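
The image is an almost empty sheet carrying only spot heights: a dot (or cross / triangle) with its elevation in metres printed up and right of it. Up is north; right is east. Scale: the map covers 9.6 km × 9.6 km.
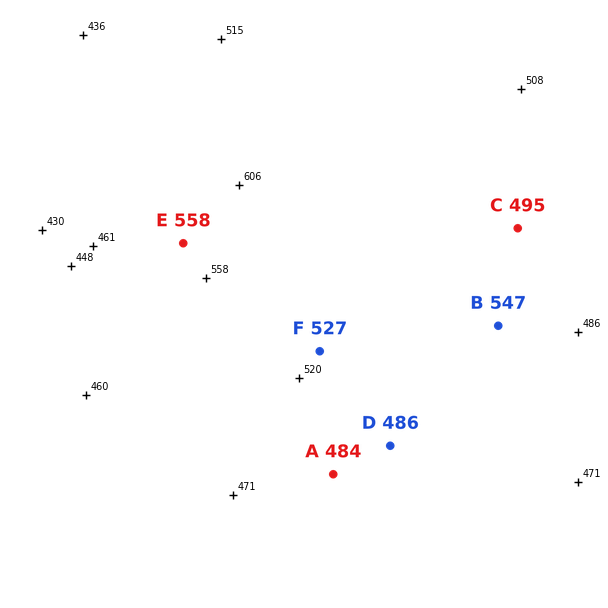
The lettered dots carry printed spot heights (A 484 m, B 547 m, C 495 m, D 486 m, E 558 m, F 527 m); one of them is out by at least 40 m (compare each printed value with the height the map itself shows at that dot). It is B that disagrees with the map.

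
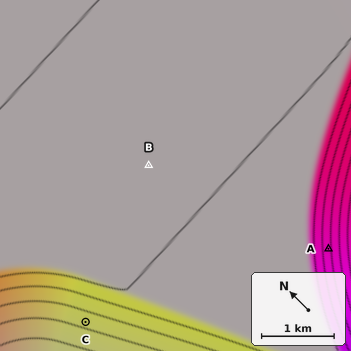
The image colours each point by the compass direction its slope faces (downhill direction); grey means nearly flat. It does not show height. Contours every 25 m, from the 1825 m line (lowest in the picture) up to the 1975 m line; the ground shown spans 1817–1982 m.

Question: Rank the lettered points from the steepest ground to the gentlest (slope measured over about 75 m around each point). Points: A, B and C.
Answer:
A C B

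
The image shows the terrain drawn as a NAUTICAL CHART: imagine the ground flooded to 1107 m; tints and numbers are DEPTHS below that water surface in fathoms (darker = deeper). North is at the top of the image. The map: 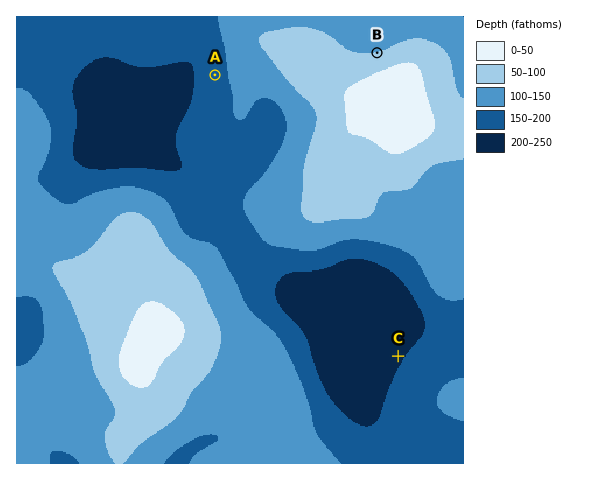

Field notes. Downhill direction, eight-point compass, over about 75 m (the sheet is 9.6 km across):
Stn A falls W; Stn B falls N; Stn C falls NW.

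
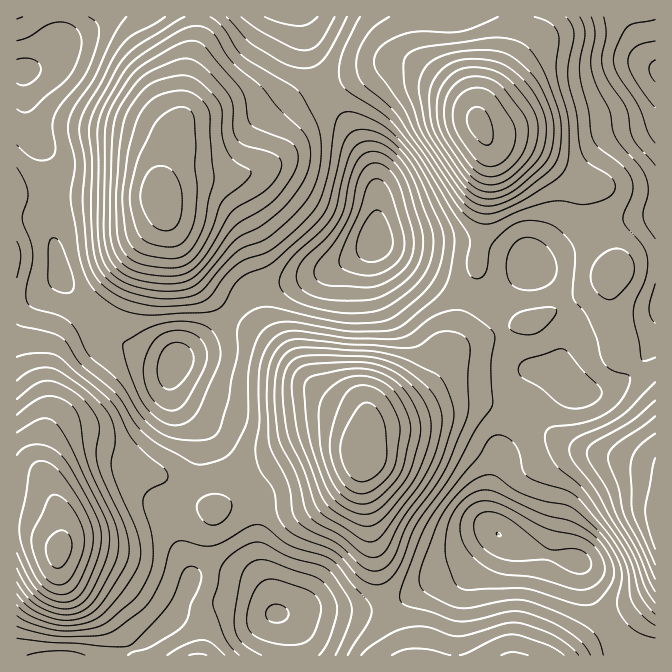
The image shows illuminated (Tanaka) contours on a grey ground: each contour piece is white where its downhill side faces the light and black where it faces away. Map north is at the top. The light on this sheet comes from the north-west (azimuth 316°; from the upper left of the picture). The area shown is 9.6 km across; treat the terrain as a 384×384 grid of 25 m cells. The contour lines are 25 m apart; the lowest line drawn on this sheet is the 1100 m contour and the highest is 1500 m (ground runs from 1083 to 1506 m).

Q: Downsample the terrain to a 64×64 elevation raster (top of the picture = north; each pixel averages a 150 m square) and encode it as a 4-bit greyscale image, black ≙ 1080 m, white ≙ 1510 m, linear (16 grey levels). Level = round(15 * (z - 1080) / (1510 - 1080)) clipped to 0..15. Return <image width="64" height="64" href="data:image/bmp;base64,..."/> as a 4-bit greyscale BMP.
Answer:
<image width="64" height="64" href="data:image/bmp;base64,Qk12CAAAAAAAAHYAAAAoAAAAQAAAAEAAAAABAAQAAAAAAAAIAAATCwAAEwsAABAAAAAAAAAAAAAAABEREQAiIiIAMzMzAERERABVVVUAZmZmAHd3dwCIiIgAmZmZAKqqqgC7u7sAzMzMAN3d3QDu7u4A////AEREREVVVVVWZ3ZlVEREREVWd3iIiIiIiIiIiIdmVVRUVVVVVVVVVVVmZlVEMzMzRFZnd3d3d3d4iIiHdmVVVVVmZ3d3ZmVVVVVlVEMzMzNEVWZnd3d3d3d3d3dmVVVVVXeIiIh3ZlVVVVVUQzIjMzRVZmZndmZmZnd2ZmVVVVVmiJqqmYd2ZVVVVVRDMiIzNEVmZmZmZVVWZmZVVURVVmeJq7u6mHdmVVVVVEMzMzM0VWZmZmVVVVVVVVVEREVWd5q8zLqYh3ZlVVVVQzMzM0RWZmZlVVREREREREM0RFZ4q83dy6mId2VVVVVEMzNERVZ3d2VVREREREQzMzM0Vnm83u3LqZh3ZlVVVURERERVZ3iHZlVEREMzMzMyIzRWibze7ty6mIdmVVVVVERFVVZniIh2VUREMzIiIiIiNFeKzd7u3LqYh2ZmZmVVVVZmZ3iZmHZVREMyIiIiIiNFaJvN3u7cupiHZmZmZlVVZnd4iZmZh2VEMyIiIjMzNEZ4q83e7ty6mHdmZmd2ZmZneIiaqqmHZVQzIiIjMzREV4mrzd3t3LqYd2Znd3dmZneImaq7qph2VDMiIjNERFVnmrvM3d3LqYd3Znd3d3ZneImqu7u6mHZUQzMzREVVVniau8zd3cuph3d3d3d3d3d4iavMzMuph2VEM0RFVVVniZq7zN3cupiHd3d3d3d3d3iZq83dzLqYdlRERVVmZneJqrvM3cy6mHd3d3ZmZ3d3eJq83u7cy5h2ZVVVZmZneImqu8zMy6mId3d3ZmZmZ3eImrze7u3LqYdmVVZmZneImaq7vMy7qYh3d3ZmZmZnd4mrze7+7cuqmHZlVmZneImaqru7y7qpiHd3ZmZWZmd4iavN7v/t3LqYdmZmZnd4iZmqq7u7uqmId2ZlVVVWZ3iaq83u/u3cuph3ZmZmd3iImZqqq7uqmYh3ZVVVVVVmeJq7ze7u7dy6mYdmZmZ3d3iImaqqqqqZiHZVRERVVWZ4mrzN3u7t3LqZh3dmZ3d3d3iJmZqqqpmHdlRDNEVVZniavM3e7u3MupmId3d3ZmZmZ3iJmaqpmHdlRDM0RVVmeJq8zN3u3cuqmYh3d3ZmZmZmd4iJmZmHdlVDMzNEVWZ4mrvM3d3cu6mYiHd2ZmZmZmZ3eIiJiHdlVEMiI0RVZniau8zM3Mu6mZiId2ZmZlZmZnd3eIiHZlVUMyIjNEVWeJq7u7u7uqmZiIh3ZmZmZmZnd3d3d3ZlVURDIiI0RVZ4maqqqqqpmYiIiHdmZmZmZnd3d3d3ZlVUREMyIjRFVneJmZmZmYiIiIiId3ZmZmZnd3d3ZmZmVUREQzMzNEVWZ3iIiHd3d3eIiIh3d3dmZmd3d3ZmZmVUREREQzNEVVZmd3dmZmZmZ3eIh3d3d3dmd3d3dmZlVVREVVVEREVVVWZmZlVVVVVmd3d3d3d3d3d3d3dmVVVVREVVVVVVVVVVVVVVRERERVVmd3d2d3d3d3d3d2ZVVURFVWZmd2ZmVVVVVERDMzNERVZnd2ZmZnd3d4h3ZlVEREVWd3iIh3ZlVVVEMzMzMzNEVWZ3dmZmZmd3iId2ZUREVWeImZmYh2VVVEQzIiIiIzRFZnd3ZmZmZ3iIiHZlRERWeJmqqqmYdlVVRDMiIhESI0VWd3dmVVZneIiId2VURFZ5mru7uph3ZmVUMyIhEREjNFZ3d2ZVVmd3iIh3ZVRFVomrvMzLqYd2ZlVDMiEQARI0Vmd3ZmVmZ3eIh3ZlREVXibvMzMy6mHd2ZVQzIQABEjRWZ3d2ZmZ3d3d3dlVERWeKvM3d3LqZiHd2ZUMiEAESNFZ3d3dmZ3d3d3dmVURFZ4q83d3cy6mYiHdmVDIQASM0VniIh3d3d3d3d2ZVVVVnirzd3dzLqZmIh3ZVQhERI0VniJmYh3d3h3d3ZlVVVWeKvN3d3MuqqZmId2VDIREjRWeJqqmYiIiIiHdmVVVVZ4q83d3cy7qqqZh3ZUMhEiNWeJq7uqmIiIiId2ZVVVVnibzd3dzLu6qqmIdlQyIiNFaJrMzMupmIiIh3ZlVEVWeJvN3d3Mu7qqqZh3ZTMiI0Z5q83d3LqZiIh3dlVERFZ4m8zd3cy7qqqpmIdlQzM0V4m83u7dy6mIh3dmVEREVniavM3dzLuqqZmYh2VENEVoms3u7u3LqYh3dmVURERWeJq8zN3MuqmZmYiHZVREVnmr3u/+7dy5iHdmVURERVZ4mrzMzMy6qZmIiHdmVVVnibze//7t3LmHdmZURERFVniau8zMzLqpiIiHd2ZmZniavO7//u3cuYd2ZlRDNERWeJq7zMzMuqmIiHd2ZmZneJq97v/u3cuph3ZlVEMzRFVniau7zMu6mYiHd3ZmZ3iJmrze7u7cy6mHdmVEMzM0RVZ5mru7u6qZiId3dmd3iJmqvN7u7dy6mIdmVUMyIzNEVniaqru6qZiHd3Zmd3iImaq8zd3dy7qYd2ZUQzIiMzRFZ4maqqqZiHd2ZmZneImZqrvMzMy7qph3ZVQzIiMzNEVniJmamZiHdmZmZmd4iZmqq7u7u7qpmIdlRDMzMzMzRVZ3iJmZiHdmZVVVZ3iJmZqqqqqqqpmYh2VEMzMzMzNEVmd4iJiIdmZVVVVmeIiZmZmZmqqpmZiHZVRDNDMzM0RVZmd4iIdmVVVERVZ3iIiJmImZmZmZmIdlVERERDNERFVVZnd3d2VVREREVmd4iIiIiIiZmZmIh2VURE"/>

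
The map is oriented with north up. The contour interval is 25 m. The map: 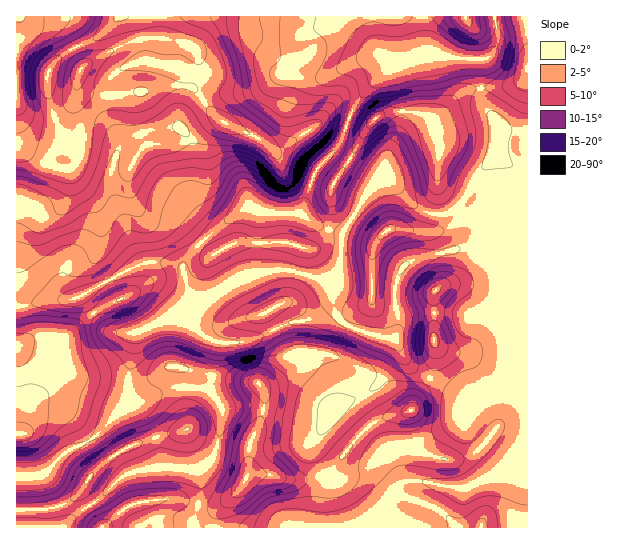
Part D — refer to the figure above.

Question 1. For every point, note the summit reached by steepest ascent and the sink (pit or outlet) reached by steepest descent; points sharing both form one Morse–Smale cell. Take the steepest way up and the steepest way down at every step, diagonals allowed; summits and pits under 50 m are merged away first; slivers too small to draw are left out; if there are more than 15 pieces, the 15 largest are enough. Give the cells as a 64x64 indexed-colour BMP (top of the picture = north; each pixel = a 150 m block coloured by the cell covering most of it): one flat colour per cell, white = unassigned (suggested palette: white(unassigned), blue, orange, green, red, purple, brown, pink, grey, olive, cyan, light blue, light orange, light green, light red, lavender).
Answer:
<image width="64" height="64" href="data:image/bmp;base64,Qk12CAAAAAAAAHYAAAAoAAAAQAAAAEAAAAABAAQAAAAAAAAIAAATCwAAEwsAABAAAAAAAAAA////ALR3HwAOf/8ALKAsACgn1gC9Z5QAS1aMAMJ34wB/f38AIr28AM++FwDox64AeLv/AIrfmACWmP8A1bDFACIiIru7u7u7u7u7IiIiIiIiIiIiIiIgAAAAAA3dAAAAIiIiK7u7u7u7u7siIiIiIiIiIiIiIiIAAAAA3d3d3d0iIiIiK7u7u7u7u7IiIiIiIiIiIiIiIgAAAN3d3d3d3SIiIiIiu7u7u7u7siIiIiIiIiIiIiIiIADd3d3d3d3dIiIiIiIru7u7u7uyIiIiIiIiIiIiIiIg3d3d3d3d3d0iIiIiIiK7u7u7u7IiIiIiIiIiIiIiIjPd3TMzPd3d3SIiIiIiIiK7u7u7siIiIiIiIiIiIiIjMzMzMzMzM93dmZkiIiIiIiIisiIiIiIiIiIiIiIjMzMzMzMzMzMzM92ZmZIiIiIiIiIiIiIiIiIiIiIiIiMzMzMzMzMzMzMzM5mZmSIiIiIiIiIiIiIiIiIiIiIiIzMzMzMzMzMzMzMzmZmZmSIiIiIiIiIiIiIiIiIiIiIiMzMzMzMzMzMzMzOZmZmZmSIiIiIiIiIiIiIiIiIiIiIjMzMzMzMzMzMzM5mZmZmZkiIiIiIiIiIiIiIiIiIiIiIzMzMzMzMzMzMzmZmZmZmZIiIiIiIiIiIiIiIiIiIiIiMzMzMzMzMzMzOZmZmZmZmSIiIiIiIiIiIiIiIiIiIiIzMzMzMzMzMzM5mZmZmZmZkiIiIiIiIiIiIiIiIiIiIzMzMzMzNjMzMzmZmZmZmZmSIiIiIiIiIiIiIiIiIiIzMzMzMzNmZjMzOZnpmZmZmZIiIiIiIiIiIiIiIiIiIjMzMzMzNmZmZjM5memZmZ7u4zIiIiIiIiMzMyIiIiIiMzMzMzZmZmZmZjmZnpnu7u7jMzIiIjMzMzMzMyIiIiMzMzM2ZmZmZmZmOZme7u7u7uMzMzMzMzMzMzMzIiIiIzMzM2ZmZmZmZmZpmZnu7u7u7jMzMzMzMzMzMzMyIiMzMzM2ZmZmZmZmZmmZme7u7u7uMzMzMzMzMzMzMzMzMzMzMzZmZmZmZmZmaZmZnu7u7u4zMzMzMRERMzMzMzMzMzMzZmZmZmZmZmZpmZmZ7u7uETMzMzMREREREzMzMzMzN3d2ZmZmZmZmZmmZmZme7hERERMzMREREREREzMzM3d3d3ZmZmZmZmZmaZmZmZnhERERERERERERERERERM3d3d3dmZmZmZmZmZpmZmZmVURERERERERERERERERETd3d3d2ZmZmZmZmZmVVVVmZVVERERERERERERERERERF3d3d2ZmZmZmZmZmZVVVVVVVUREREREREREREREREREXd3d3ZmZmZmZmZmZlVVVVVVVRERERERERERERERERERd3d3d2ZmZmZmZmZgVVVVVVVRERERERERERERERERERF3d3d3ZmZmZmZmZmBVVVVVVVEREREREREREREREREREXd3d3dmZmZmZmZmYFVVVVVVERERERERERERERERERERd3d3d3dmZmZmZndwVVVVVVUREREREREREREREREREREXd3d3d3d3Zmd3d3BVVVVVVRERERERERERERERERERERd3d3d3d3d3d3d3cFVVVVVVERERERERERERERERERERF3d3d3d3d3d3d3dwVVVVVVURERERERERERERERERERiHd3d3d3d3d3d3d3BVVVVVVREREREREREREREREREYiIh3d3d3d3d3d3d3cFVVVVVVEREREREREREREREREYiIiHd3d3d4iHd3d3dwVVVVVVURERERERERERERERERiIiIh3d3d4iIh3d3d3BVVVVVURERERERERERERERERGIiIiId3d4iIiId3d3cFVVVVURERERERERERERERERERiIiIh3d4iIiIiHd3d3VVVVURERERERERERERERERERGIiIiId4iIiIiId3d3dVVVVREREREREREREREREREREYiIiIiIiIiIiIiHd3cFVVVVERERERERERERERERERERGIiIiIiIiIiIiIh3cAVVVVVRERERERERERERERERERERiIiIiIiIiIiIiIAABVVVVV///xERERERERERERQREREYiIiIiIiIiIiIgAAFVVVar///8RREREERERERREQRERGIiIiIiIiIiIiAAAVVVVqv////9ERERBEREUREREEREYiIiIiIiIiIiIAABVVVqq////+qqqREQRREREREREERiIiIiIiIiIiIgAAFVVWqr////6qqpERERERERERERBFMzIiIiMyIiIiAAAVVWqr/////qqqkREREREREREREREzMzMzMzMiIiAAABVVaqv////+qqqpERERERERERERERMzMzMzMzIiAAAAFVVqq/6qqqqqqqkRERERERERERERETMzMzMzMyIAAAAVVWqqqqqqqqqqqREREREREREREREREzMzMzMzMwAAABVVaqqqqqqqqqqpERERERERERERERERMzMzMzMzAAAAFVVqqqqqqqqqqpERERERERERERERERETMzMzMzMAAAAVVVaqqqqqqpERERERERERERERERERERETMzMzMAAAABVVVWqqqqqqkREREREREREREREREREREREQAAAAAAAAFVVVVWqqqqqRERERERERERERERERERERERAAAAAAAAAVVVVVVWqqqpEREREREREREREREREREREREAAAAAAAABVVVVVVVWqpEREREREREREREREREREREREQAAAAAAAAFVVVVVVVaqkRERERERERERERERERERERERAAAAAAAAA"/>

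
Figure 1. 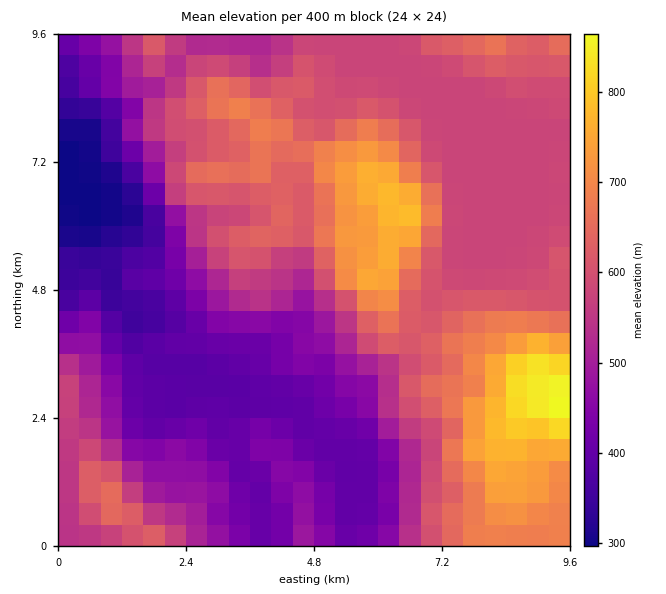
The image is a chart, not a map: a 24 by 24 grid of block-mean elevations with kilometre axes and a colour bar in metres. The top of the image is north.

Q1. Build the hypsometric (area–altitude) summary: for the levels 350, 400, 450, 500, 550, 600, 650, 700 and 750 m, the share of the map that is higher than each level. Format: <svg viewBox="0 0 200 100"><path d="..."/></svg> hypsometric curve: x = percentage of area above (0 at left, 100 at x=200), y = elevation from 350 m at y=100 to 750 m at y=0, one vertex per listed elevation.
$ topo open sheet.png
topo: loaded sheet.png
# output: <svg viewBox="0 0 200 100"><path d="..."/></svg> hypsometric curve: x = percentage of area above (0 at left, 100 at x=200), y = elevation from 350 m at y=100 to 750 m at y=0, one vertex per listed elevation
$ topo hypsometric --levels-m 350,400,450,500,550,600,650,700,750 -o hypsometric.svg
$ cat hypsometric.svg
<svg viewBox="0 0 200 100"><path d="M190 100l-20-12-25-13-15-13-15-12-46-12-29-13-17-13-12-12"/></svg>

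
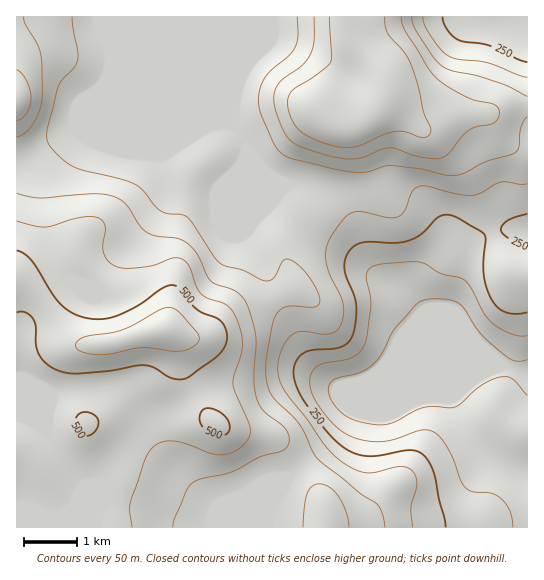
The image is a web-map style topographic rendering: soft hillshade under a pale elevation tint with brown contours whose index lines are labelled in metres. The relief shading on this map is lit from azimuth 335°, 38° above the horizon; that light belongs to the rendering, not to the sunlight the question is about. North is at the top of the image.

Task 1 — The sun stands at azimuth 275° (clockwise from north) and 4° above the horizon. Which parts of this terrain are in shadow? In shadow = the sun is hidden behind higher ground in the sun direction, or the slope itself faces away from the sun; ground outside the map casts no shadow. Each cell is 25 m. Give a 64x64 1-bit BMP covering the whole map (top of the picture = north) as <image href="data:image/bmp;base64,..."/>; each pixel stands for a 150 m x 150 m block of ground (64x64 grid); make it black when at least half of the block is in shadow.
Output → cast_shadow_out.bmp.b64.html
<image width="64" height="64" href="data:image/bmp;base64,Qk0+AgAAAAAAAD4AAAAoAAAAQAAAAEAAAAABAAEAAAAAAAACAAATCwAAEwsAAAIAAAAAAAAA////AAAAAAAAAeAAAP//wAABwAAA///AAAAAAAD//8AAAAAAAf3/4AAAAAAB+P/4AAAAAAH4f/wAAAAAAfB/+AAAAAAD+H/wAAAAHg/8P8AAAAAfv/+fwAAAAB/////AABAAH////4AAAAA/////AAAAAD////4AAAAAP////gAAAAA/////AAAAAB////8AAAAAH////4AAAAAf////4AAAAP/////4AAAB//////gAAAH/////+AAAAf/////wAAAD/////+AAAA//////wAAAD/////+AAAAP/////4AAAA//8f//AAAAD//D//8ADgAP/4P//AAcAA//h//wADwAB/8H/+AAeAAH/g//wABwAAf8D/8AAAAAB/gH/AAAAAAH8APwAAAAAAfgAeAwAAAPh4AAwHgAAA/jgAAAeAAAD+EAAAB4AAAH4AAAAHAAAAPAAAAAQAAAAAAAAAAAAAAAAAAAAAAwAAAAAAAAAAAAAAAAAAwAAAAAAAAAHgfAAAAAAAAfB+B/gAAAAB8H5//wAAAADgfH//wAAAAAAA///wAAAAAAD///AAAAAOAH//4AAAAA/gf//AAAAAD/gH/4AAAAAP/gf/gAAAAA//9/8AAAAAD//3/gAAAAAP//O+AAAAAA//8D4AAAAAH//wfgAAAAAf//B+AAAAAD//8HwAAAAAP/AA=="/>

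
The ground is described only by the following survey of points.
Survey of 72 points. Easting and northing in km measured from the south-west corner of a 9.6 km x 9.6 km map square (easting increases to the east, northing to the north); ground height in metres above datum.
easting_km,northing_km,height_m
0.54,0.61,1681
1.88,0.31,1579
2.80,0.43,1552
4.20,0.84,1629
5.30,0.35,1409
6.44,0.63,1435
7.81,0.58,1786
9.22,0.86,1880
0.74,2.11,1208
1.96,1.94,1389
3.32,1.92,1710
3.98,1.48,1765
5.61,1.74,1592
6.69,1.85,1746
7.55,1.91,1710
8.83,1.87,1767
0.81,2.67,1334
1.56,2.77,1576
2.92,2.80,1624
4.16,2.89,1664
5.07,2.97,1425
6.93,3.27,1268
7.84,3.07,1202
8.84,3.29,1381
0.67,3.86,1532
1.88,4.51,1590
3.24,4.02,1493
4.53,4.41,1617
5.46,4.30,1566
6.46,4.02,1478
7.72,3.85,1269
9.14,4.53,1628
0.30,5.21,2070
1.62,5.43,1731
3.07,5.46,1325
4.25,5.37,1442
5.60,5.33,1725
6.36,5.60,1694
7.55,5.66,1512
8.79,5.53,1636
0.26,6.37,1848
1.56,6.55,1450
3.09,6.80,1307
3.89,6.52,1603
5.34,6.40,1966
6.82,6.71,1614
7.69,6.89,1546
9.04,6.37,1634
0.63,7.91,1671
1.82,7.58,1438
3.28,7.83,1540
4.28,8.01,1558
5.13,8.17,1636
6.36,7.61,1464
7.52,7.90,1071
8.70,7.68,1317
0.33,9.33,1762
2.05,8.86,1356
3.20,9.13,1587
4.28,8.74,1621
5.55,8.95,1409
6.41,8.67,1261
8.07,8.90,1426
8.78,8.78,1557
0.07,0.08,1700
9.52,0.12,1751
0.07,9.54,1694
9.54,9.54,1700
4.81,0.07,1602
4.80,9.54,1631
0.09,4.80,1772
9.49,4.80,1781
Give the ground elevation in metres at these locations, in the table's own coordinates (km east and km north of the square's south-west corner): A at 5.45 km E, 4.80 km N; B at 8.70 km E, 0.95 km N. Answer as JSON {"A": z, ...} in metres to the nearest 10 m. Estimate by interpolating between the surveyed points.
{"A": 1680, "B": 1930}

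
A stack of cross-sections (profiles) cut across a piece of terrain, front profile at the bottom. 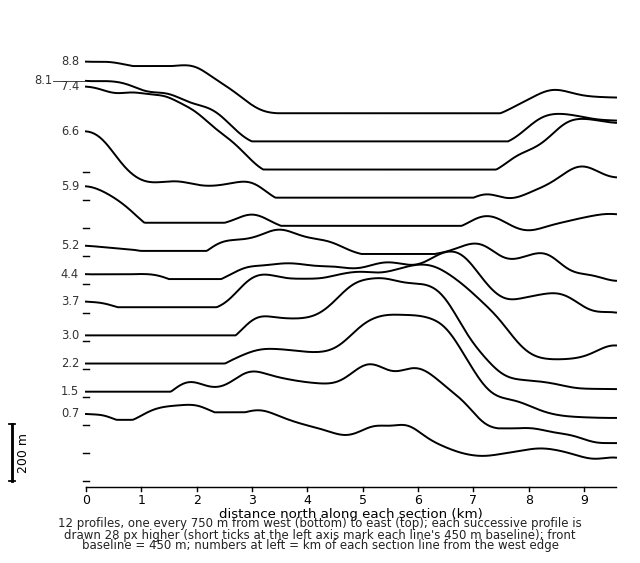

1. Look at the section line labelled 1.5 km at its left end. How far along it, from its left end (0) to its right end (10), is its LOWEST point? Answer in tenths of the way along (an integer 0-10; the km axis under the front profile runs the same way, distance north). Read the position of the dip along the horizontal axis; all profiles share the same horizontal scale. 10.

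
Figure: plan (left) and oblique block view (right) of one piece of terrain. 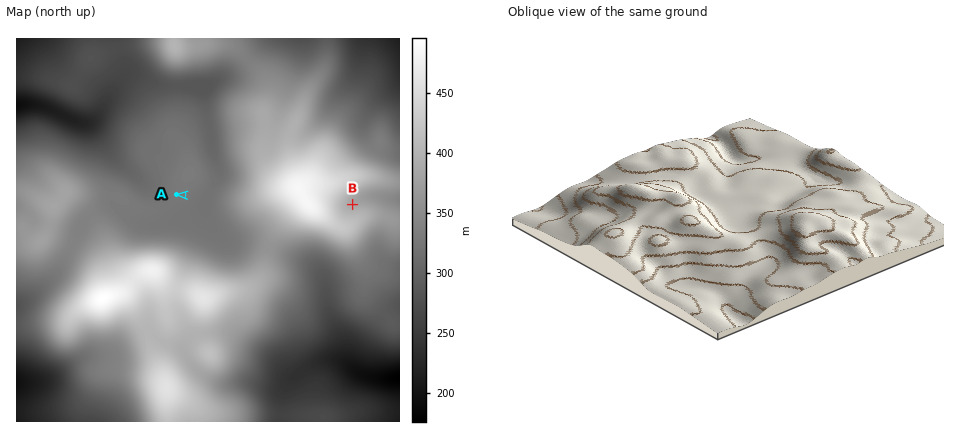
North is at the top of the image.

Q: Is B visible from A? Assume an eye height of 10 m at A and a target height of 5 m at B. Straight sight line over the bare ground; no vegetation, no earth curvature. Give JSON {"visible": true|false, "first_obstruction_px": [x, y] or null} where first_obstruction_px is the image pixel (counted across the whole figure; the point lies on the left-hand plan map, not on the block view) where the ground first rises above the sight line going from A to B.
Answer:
{"visible": false, "first_obstruction_px": [234, 198]}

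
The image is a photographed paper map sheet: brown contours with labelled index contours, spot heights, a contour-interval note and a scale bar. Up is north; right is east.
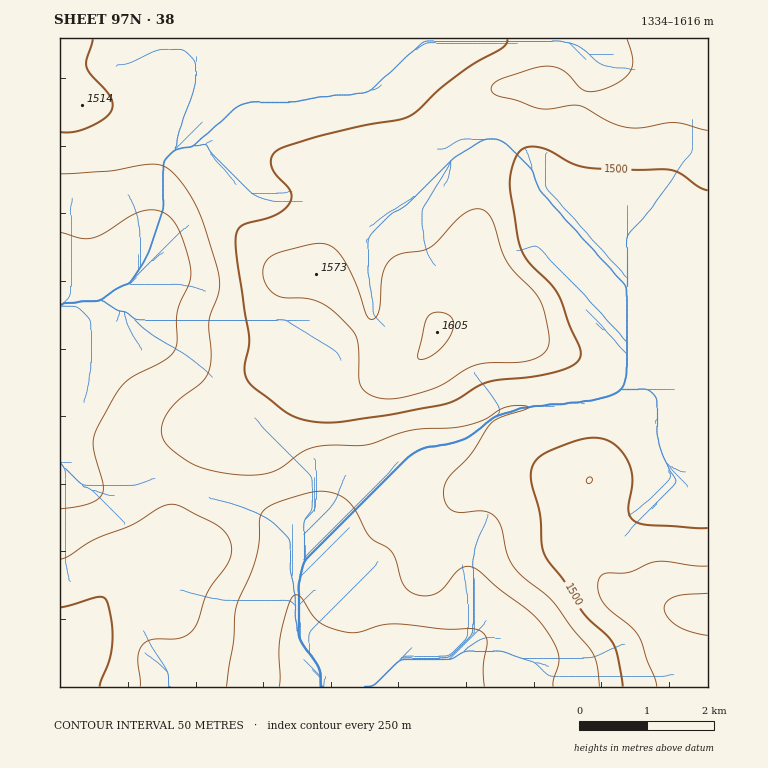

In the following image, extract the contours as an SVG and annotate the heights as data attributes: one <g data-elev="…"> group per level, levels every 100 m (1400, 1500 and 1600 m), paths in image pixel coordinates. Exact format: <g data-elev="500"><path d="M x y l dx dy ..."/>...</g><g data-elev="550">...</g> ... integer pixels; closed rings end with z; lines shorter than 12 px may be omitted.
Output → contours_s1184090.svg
<g data-elev="1400"><path d="M226 687l8-46 2-32 20-51 3-15 0-22 2-7 6-7 11-5 27-8 16-3 17 3 13 10 19 33 5 4 12 6 6 6 10 30 3 5 6 5 12 3 12-2 8-7 15-17 5-3 5-1 9 4 22 19 28 22 17 18 13 22 1 12-6 17 0 7"/><path d="M60 232l21 6 11 0 12-5 34-21 12-2 10 1 10 6 8 12 9 24 4 19-2 12-12 27 0 31-3 10-10 8-30 16-11 8-8 12-19 35-3 16 10 37-1 10-4 5-9 5-29 5"/></g><g data-elev="1500"><path d="M100 687l9-27 3-16 0-22-6-22-3-3-5 0-38 10"/><path d="M708 528l-61-3-9-2-5-3-3-4-2-7 4-27-2-15-10-17-7-7-7-3-15-2-17 3-29 12-7 5-4 5-3 9 0 8 9 34 2 29 2 10 5 8 17 22 17 29 30 31 5 13 5 31"/><path d="M60 132l14 0 15-5 17-10 6-8 0-7-3-7-18-20-5-9 1-6 6-21"/><path d="M507 39l0 4-4 5-41 23-23 19-22 21-8 6-11 3-34 5-47 12-34 10-10 7-2 7 1 7 5 8 13 14 2 5-2 6-4 7-10 7-35 11-4 6-1 12 13 93 0 10-4 18 0 11 8 11 29 22 17 9 23 4 19 0 47-7 61-12 10-5 19-12 10-4 60-8 18-5 11-7 4-7-1-6-11-24-9-27-9-14-23-23-6-9-3-10-9-49 0-12 5-22 4-7 4-4 9-1 12 1 28 16 16 4 84 2 10 4 17 13 9 3"/></g><g data-elev="1600"><path d="M708 593l-24 2-10 2-8 5-2 7 4 8 9 9 14 6 17 3"/><path d="M418 359l6 0 8-4 15-13 6-15 0-7-4-5-12-3-5 1-4 3-4 9-6 29z"/></g>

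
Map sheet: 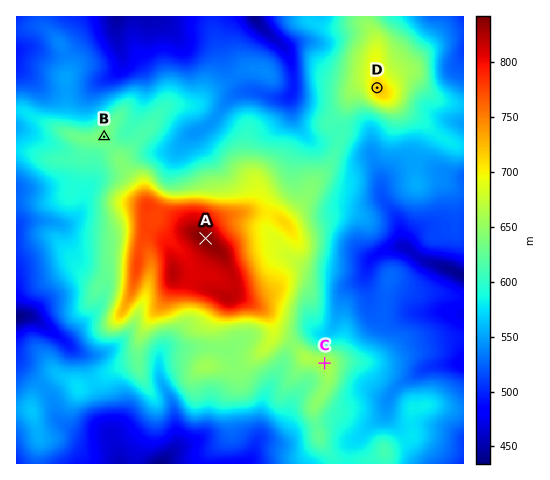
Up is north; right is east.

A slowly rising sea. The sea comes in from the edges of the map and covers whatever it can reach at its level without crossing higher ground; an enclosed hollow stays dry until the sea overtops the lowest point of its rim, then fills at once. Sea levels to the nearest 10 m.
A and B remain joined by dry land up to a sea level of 630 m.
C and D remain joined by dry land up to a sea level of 610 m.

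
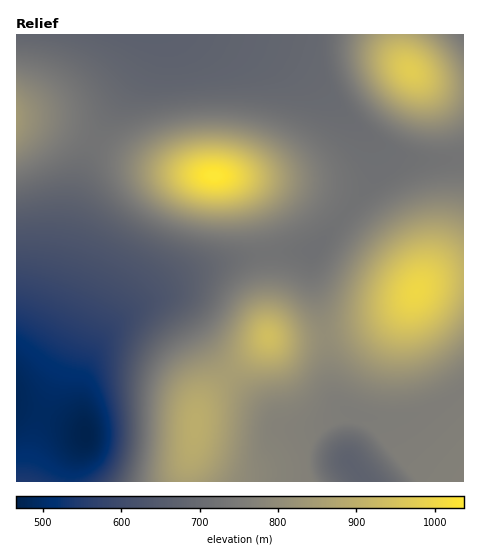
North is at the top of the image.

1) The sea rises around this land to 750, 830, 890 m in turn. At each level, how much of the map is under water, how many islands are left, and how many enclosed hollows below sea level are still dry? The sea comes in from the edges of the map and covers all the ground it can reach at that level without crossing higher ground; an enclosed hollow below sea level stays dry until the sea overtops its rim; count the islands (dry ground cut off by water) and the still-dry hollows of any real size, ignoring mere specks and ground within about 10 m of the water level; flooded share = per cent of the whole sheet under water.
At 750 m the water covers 51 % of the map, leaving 1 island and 0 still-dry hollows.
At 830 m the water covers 77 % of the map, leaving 1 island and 0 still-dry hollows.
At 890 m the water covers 89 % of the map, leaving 3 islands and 0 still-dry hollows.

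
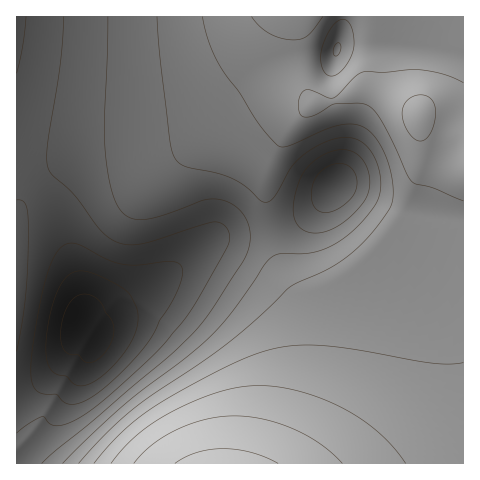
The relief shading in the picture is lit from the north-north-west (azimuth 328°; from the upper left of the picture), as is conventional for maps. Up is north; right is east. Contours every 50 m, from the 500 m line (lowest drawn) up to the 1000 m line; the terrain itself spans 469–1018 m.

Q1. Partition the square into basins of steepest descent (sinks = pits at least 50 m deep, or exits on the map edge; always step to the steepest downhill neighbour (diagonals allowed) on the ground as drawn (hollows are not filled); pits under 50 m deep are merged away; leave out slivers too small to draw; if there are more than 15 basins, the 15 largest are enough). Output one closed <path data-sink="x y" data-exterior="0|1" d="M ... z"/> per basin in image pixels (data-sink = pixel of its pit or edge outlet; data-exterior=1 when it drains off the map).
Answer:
<path data-sink="81 325" data-exterior="0" d="M288 96l-15 2-17 6-42 28-39 18-16 4-61 1-28 7-27 15-20 23-7 13 1 251 256 0 3-3 21-47 11-33 4-27 0-24-2-12-7-17-15-20-8-18-8-31-6-33 0-20 6-21 16-27 23-26-10-6z"/><path data-sink="335 186" data-exterior="0" d="M367 88l-7 0-25 13-22 3-25 27-13 20-8 21 0 36 11 51 10 22 20 30 4 19 0 24-7 36-15 42-16 31 189 1 1-319-38-17-6-8-2-7-12-8-18-10z"/><path data-sink="17 17" data-exterior="1" d="M294 16l-277 0-1 195 14-21 13-13 27-15 28-7 61-1 16-4 39-18 37-26 22-8 24 0 14 6-11-35z"/><path data-sink="337 49" data-exterior="0" d="M463 16l-168 0 1 30 4 23 5 22 6 12 24-2 25-13 11 2 41 18 6 5 2 7 6 8 37 16z"/>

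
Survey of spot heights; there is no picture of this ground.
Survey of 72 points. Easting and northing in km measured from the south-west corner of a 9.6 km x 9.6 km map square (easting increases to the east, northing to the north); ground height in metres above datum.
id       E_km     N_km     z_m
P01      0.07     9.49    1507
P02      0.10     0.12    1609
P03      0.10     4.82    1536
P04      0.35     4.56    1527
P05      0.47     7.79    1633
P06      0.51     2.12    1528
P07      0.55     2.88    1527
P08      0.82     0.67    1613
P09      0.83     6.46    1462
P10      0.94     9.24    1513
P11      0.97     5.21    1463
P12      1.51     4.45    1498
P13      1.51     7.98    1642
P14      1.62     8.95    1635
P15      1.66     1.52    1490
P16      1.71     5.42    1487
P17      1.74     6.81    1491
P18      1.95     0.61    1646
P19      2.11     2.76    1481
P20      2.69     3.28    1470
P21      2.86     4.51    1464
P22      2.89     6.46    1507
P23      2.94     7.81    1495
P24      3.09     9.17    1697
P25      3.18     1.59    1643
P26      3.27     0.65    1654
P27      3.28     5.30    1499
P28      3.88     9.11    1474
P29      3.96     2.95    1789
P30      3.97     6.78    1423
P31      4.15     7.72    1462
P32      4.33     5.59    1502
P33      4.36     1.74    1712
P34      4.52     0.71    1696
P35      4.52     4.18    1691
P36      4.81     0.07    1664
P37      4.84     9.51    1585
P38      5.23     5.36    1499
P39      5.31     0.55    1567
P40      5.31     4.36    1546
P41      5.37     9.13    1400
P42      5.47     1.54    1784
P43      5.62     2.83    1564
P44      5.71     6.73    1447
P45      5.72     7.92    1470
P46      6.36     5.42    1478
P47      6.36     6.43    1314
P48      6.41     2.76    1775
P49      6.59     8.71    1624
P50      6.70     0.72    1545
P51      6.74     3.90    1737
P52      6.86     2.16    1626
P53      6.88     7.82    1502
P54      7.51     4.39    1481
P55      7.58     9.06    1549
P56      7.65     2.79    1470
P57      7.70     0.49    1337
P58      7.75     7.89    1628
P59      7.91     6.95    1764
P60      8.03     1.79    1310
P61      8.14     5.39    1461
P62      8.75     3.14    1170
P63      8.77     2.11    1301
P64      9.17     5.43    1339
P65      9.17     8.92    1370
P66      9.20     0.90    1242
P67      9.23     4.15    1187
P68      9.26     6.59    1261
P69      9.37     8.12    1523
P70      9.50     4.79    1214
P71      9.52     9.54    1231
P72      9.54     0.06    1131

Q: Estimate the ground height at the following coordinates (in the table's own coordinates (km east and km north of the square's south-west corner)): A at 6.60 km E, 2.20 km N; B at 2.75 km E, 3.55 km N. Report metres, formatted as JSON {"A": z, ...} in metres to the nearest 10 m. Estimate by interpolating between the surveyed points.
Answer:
{"A": 1590, "B": 1470}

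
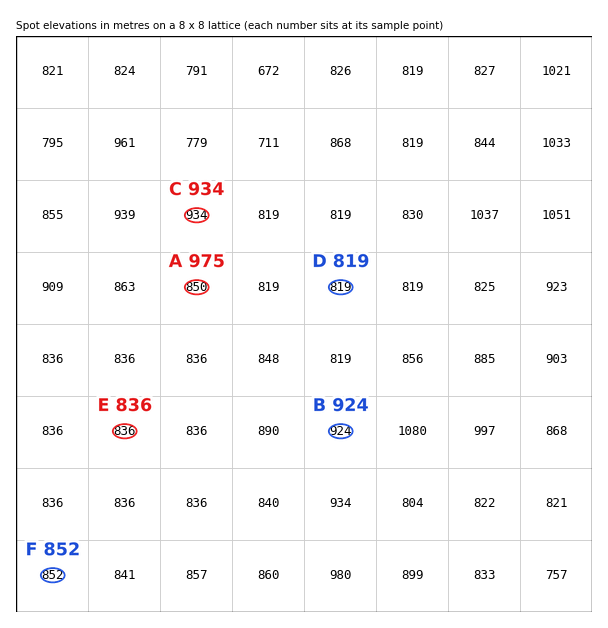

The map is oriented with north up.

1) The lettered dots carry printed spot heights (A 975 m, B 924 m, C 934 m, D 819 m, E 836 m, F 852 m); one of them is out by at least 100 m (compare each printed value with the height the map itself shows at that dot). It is A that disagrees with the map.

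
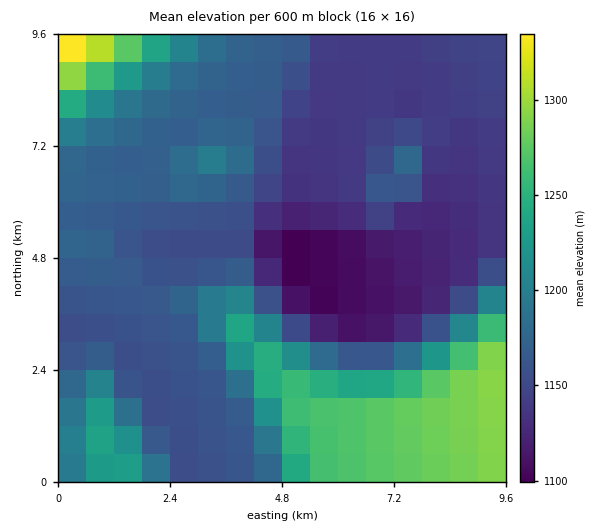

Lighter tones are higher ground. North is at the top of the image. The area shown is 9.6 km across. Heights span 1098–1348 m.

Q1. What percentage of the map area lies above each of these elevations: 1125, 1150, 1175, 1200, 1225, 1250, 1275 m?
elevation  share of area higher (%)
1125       90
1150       68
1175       36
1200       25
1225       20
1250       15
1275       8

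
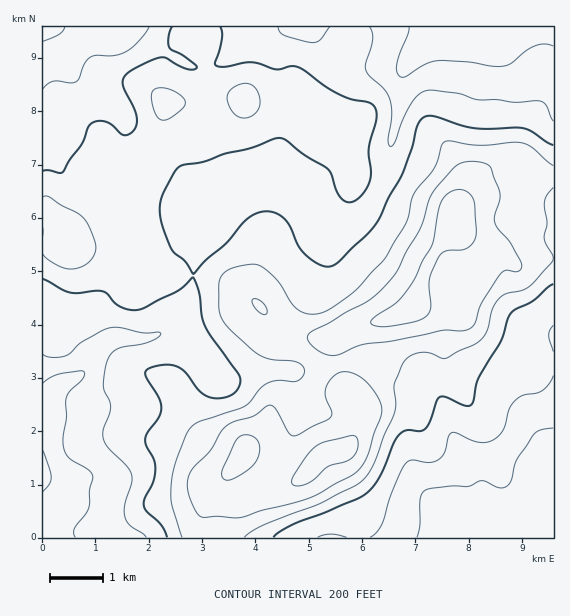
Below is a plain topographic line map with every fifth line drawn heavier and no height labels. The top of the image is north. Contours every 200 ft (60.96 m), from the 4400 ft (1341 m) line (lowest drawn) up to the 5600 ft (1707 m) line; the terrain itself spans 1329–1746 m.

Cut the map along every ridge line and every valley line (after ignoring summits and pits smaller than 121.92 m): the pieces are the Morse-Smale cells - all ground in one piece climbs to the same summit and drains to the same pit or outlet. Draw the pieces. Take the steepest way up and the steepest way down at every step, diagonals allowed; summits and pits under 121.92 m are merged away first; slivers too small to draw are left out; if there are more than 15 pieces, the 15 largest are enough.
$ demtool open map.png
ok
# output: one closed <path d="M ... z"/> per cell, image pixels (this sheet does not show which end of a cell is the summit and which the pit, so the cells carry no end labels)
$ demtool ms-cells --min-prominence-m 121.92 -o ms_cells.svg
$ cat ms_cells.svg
<path d="M553 26l-354 0-1 6 7 16 2 20 7 20 6 6 17 3-22 1-26 5-22 0-9 26-9 16-23 32-9 8-4 0 8 7 4 9 1 23-3 16 18 36 8 11 12-2 22-10 20 2 26 6 26 18 25 29 32 8 19 0 24-12 32-7 24-9 3-3 13-44 27-38 1-14 4-8 21-28 15-9 13-4 12 1 21 12 13 0z"/><path d="M516 162l-13 1-18 8-7 6-19 26-4 8 0 12-28 40-13 44-3 3-24 9-32 7-20 11 0 12 10 36 14 16 4 11-4 15-8 16-7 7-21 4-22 24-9 4-15-5-33-23-22 27-17 28-3 10 1 19 351-1 0-361-17-2z"/><path d="M48 209l-6 0 1 329 158 0 1-19 8-20 34-45 33 23 15 5 9-4 22-24 21-4 7-7 8-16 4-15-4-11-14-16-10-36 0-12-23 1-29-7-36-37-18-11-9-2-25-6-12 0-22 10-12 2-8-11-18-38-6 4-10 3-26 1-6-3-5-15z"/><path d="M197 26l-155 1 0 181 9 2 19 18 6 15 5 3 18 0 18-4 8-6 0-35-4-9-8-7 4 0 9-8 23-32 9-16 9-26 22 0 26-5 22-1-17-3-6-6z"/>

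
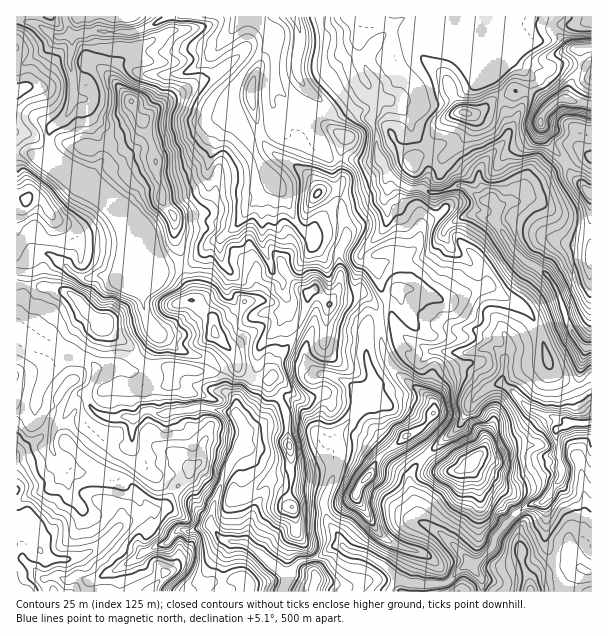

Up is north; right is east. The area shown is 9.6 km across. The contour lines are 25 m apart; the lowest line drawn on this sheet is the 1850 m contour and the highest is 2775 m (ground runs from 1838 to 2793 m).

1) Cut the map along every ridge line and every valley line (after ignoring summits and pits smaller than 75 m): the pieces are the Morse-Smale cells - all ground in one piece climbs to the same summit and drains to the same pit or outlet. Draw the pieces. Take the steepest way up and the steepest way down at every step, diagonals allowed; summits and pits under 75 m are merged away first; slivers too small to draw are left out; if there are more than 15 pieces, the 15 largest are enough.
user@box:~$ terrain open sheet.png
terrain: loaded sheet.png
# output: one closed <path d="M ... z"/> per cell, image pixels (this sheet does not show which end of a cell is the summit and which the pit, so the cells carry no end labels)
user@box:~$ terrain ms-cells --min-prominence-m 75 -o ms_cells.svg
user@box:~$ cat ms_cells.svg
<path d="M20 334l-4 1 1 257 265 0 7-19 10-11 19-4 12-10 12-3-5-12-9-11-4-16 2-14 11-25 1-20-3-5-8 0-8-7-17-25-8-8-13 0-10 8-8 12-15 10-12-18-29-6-12 0-27 6-12 0-4-4-6 0-12 10-6-4-18 2-12-4-10-12-2-10 10-17 0-9-4-4-9-4-24-4-15-8-14-3z"/><path d="M254 16l-87 0-14 9-21 7-40-1 2 22-8 21-3 6-10 1 1 17-2 9-5 9-11 8-7 8 0 15 3 12 20 13 18 16 11 6 14 15 11 16 18 18 12 27 8 0 28-8 20-20 19-12 13-14 4-9 23-21 0-7-11-15-16-32-10-25 0-18 7-14 31-33 0-9z"/><path d="M389 175l-6 9-21 9-24 6-22 25-5 10-3 0-10-9-12-27-14-20 0 7-10 13 0 45 10 29 11 10 0 11 3 4 0 8-3 4 1 3 12 16 12 7-2 10 0 15 2 5 12 9 9 0 21 10 8 6 4 6 1 6 10-21-6-19 0-35 4-3 8-3-1-10-7-11 4 4 3 0 11-4 9-11 15 0 25 11 11 1 40-15 14 10 16 8 10 8 9 15 10 36 10 13 15 9 8 0 9-6 2-2 0-29-10-2-10-13-7-16-6-23-11-18-9-8-11-4-14-13-20-30 4-9-2-6-5-6-8 0-21-14-30 7-9-5-15 0z"/><path d="M591 16l-258 0-1 5 8 11 2 22 6 8 8 24 9 10 7 2 4 6-2 9-4 6 6 15 2 19 10 21 20 14 14 0 2-2 4-10 2-29-16-13-6-18-18-15 11-1 18 6 19-3 32-15 12-13 1-7 7 4 9 20 11 34-4 12-24 26-2 6 0 13 17 25 10-6 12-2 11-14 35-22-1-5-18-19-4-6-1-17 13-14 9-5 24 6 5 0z"/><path d="M47 253l-6 0-25 13 0 67 14 10 14 3 15 8 24 4 9 4 4 4 0 9-10 17 0 4 4 9 8 9 12 4 18-2 6 4 12-10 6 0 4 4 12 0 27-6 12 0 29 5 0-11-12-12-4-19-8-10-35-12-23-17-8-15-4-17 0-10-14-36-6 23-26-1-10 2-11-4-9-9z"/><path d="M128 228l-1 26 13 31 4 23 10 24 23 17 30 9 10 8 5 9 2 15 12 12 0 12 10 17 2 1 15-10 8-12 10-8 10-2 11 10 11 18 11 12 11 2 2-10 21-22 4-8 0-6-12-12-21-10-9 0-12-9-2-5 0-15 2-10-12-7-12-18-5 3-12-1-16 4-16-11-7-12 0-12 2-8-10-18 0-15-8 2-11 12-12 10-33 6-12-27z"/><path d="M501 384l-16 6-10 8-13 25-42 38-6 7-5 12 9 39 23 15 25 23 5 8 5-1 14-13 6-15 20-24 12-7 15-3 19-28-4-19-2-24 14-8-40-14-21-21z"/><path d="M390 320l-11 3 6 33 13 18 25 18 10 10 1 8-11 17-18 9-29 25-6 13-9 9-5 9 0 6 20 32 10 10 15 7 25 7 24 26 9-10 9-5 1-4-28-27-23-15-9-39 5-12 6-7 42-38 13-25 10-8 17-7 3-23-3-6-8-6-8 0-21 6-37-4-21-12z"/><path d="M332 16l-77 0 17 17 0 9-31 33-7 14 0 18 4 13 10 16 24-8 2-2-2-31 4-10 18 19 13 7-1 8 18 33 5 5 36 5 15-2-4-14 0-12-6-15 4-6 2-9-4-6-7-2-9-10-8-24-6-8-2-22-6-8z"/><path d="M489 286l-40 15-6 0-30-12-15 0-9 11-14 4-1 2 6 16 13 0 14 16 21 12 37 4 21-6 11 1 8 11-3 24 7 4 21 21 36 13 25 0 1-44-11 7-8 0-15-9-10-13-10-36-9-15-10-8-16-8z"/><path d="M378 322l-7 2-4 3 0 35 6 19-7 18-12 17-17 16-1 11 2 4 0 14-14 45 4 16 9 11 5 12 3 3 17 5 15 7 9 6 12 14 22 4 20 0 10-3-14-18-13-10-22-6-15-7-10-10-20-32 0-6 5-9 9-9 6-13 29-25 18-9 11-17-1-8-10-10-25-18-10-12-6-15-2-21z"/><path d="M29 152l-13 1 0 111 7 0 18-11 6 0 19 12 9 9 11 4 10-2 26 1 6-25 0-18-8-19-19-21-11-6-10-10-21-14-8-7-7 3z"/><path d="M591 422l-21 0-14 9 2 24 4 15-2 9-17 23-15 3-12 7-20 24-6 15-18 15 9 12 1 14 48 0 0-10 6-6 30-10 12 0-2-11 8-7 8-2z"/><path d="M566 163l-36 23-11 14-12 2-9 4-4 15 20 30 14 13 11 4 9 8 11 18 6 23 7 16 10 13 9 2 1-154-21-20z"/><path d="M276 85l-4 10 2 31-8 6-19 5 13 27 26 34 9 23 8 9 8 4 5-10 22-25 15-3 30-12 5-7 0-4-7-13-16 2-36-5-5-5-18-33 1-8-13-7z"/>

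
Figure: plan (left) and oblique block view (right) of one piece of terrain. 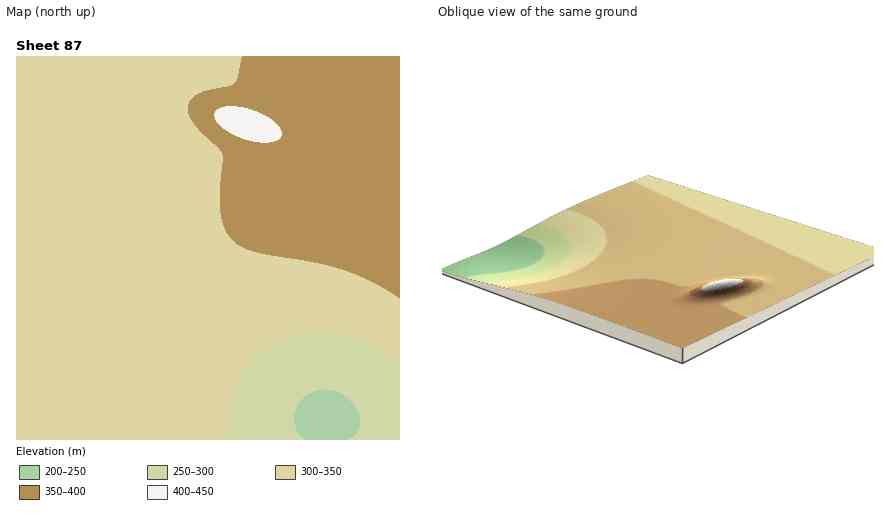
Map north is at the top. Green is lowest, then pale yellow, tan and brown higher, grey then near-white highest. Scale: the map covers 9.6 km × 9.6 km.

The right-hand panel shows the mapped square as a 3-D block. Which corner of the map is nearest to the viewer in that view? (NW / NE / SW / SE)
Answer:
NE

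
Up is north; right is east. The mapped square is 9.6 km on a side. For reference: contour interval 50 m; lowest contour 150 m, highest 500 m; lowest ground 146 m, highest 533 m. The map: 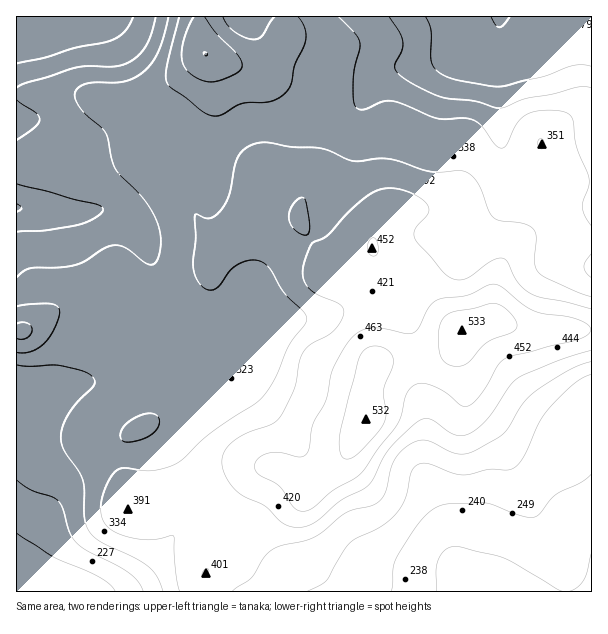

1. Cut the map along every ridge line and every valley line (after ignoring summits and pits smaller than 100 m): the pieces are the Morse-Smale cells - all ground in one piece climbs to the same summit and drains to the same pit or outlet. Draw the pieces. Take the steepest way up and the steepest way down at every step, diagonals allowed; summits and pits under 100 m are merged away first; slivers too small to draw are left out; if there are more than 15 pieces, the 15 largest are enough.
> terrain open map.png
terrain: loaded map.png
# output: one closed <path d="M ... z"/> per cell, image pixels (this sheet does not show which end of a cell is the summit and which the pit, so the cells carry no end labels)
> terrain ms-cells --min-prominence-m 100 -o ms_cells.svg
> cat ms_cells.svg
<path d="M44 120l-28 0 0 210 7 1 9-5 33-20 16-4 47 0 13 6 21 16-27 25-11 5 18 15 9 23 0 25-3 6-14 7-8 8-5 11 0 13 7 46 7-2 29-14 30-8 45-16 40 0 26 19 7 0 30-26 18-29 7-16-1-20 7-30 4-4 6-1 54-5 10-4 10-11 5-11-20-16-26-31-33-21-9-10-18 18-15 6-8-4-35-53 2-19-4-5-45-35-23-24-22 9-32-5-37 20-23 9-5 5-3 8-3 22-5 6-8 1 6-8 0-32-6-21-13-16-23-12z"/><path d="M498 320l-9 0-27 10-8 15-13 10-12 3-36 2-16 2-4 4-6 20-1 34-24 41-33 27-30-20-7-2-11 4-11 15-16 30-10 28-7 15-13 18-2 15 389 1 1-262-67 0z"/><path d="M591 16l-90 0-2 4 0 13-3 12-11 9-30 1-33 11-27 1-11 3-11 10-12 22-7 7-9 5-31 2-20 6-43 0-23 13 23 25 45 35 4 5-2 19 35 53 8 4 15-6 18-18 9 10 33 21 26 31 17 16 30-10 9 0 27 10 66 0z"/><path d="M128 302l-47 0-16 4-33 20-16 6 1 260 184 0 3-16 13-18 7-15 6-21 10-19 16-27 5-6 10-3-16-1-28 4-20 10-43 12-29 14-8 1-6-58 5-11 8-8 14-7 3-6 0-25-9-23-18-15 11-5 27-25-21-16z"/><path d="M198 16l-182 1 0 102 28 1 10 2 18 10 13 11 7 15 4 13 0 32-6 8 8-1 5-6 3-22 3-8 5-5 23-9 37-20 32 5 10-3 12-7-11-28-5-41-12-22z"/><path d="M500 16l-300 0-1 19 3 13 10 18 8 53 6 13 4 2 21-12 43 0 20-6 31-2 9-5 7-7 12-22 11-10 11-3 27-1 33-11 30-1 11-9z"/>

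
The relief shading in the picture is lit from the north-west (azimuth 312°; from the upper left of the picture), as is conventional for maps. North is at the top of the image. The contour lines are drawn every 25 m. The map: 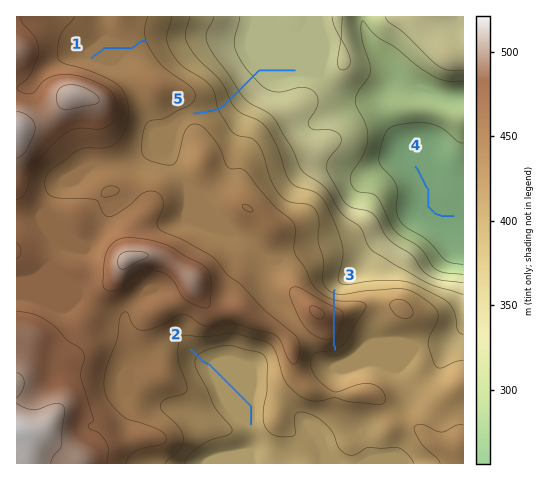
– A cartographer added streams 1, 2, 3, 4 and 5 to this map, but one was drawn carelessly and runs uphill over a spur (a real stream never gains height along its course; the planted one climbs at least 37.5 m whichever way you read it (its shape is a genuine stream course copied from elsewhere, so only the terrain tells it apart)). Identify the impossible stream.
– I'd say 3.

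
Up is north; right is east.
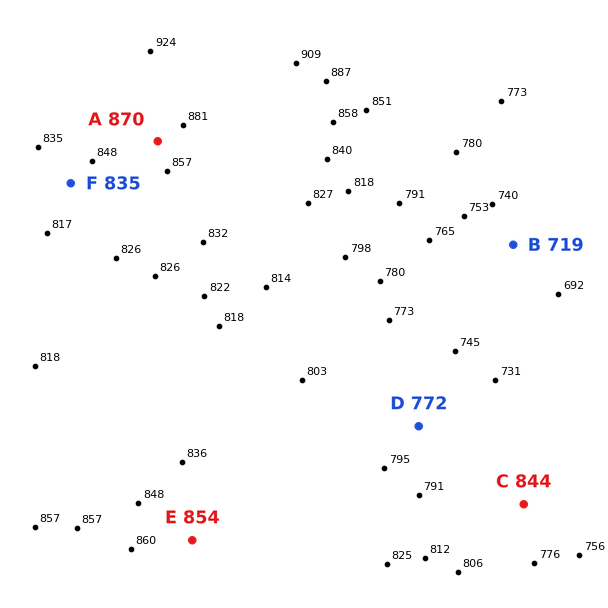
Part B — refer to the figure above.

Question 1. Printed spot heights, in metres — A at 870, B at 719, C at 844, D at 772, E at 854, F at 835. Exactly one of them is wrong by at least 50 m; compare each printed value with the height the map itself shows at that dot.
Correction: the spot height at C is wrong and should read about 756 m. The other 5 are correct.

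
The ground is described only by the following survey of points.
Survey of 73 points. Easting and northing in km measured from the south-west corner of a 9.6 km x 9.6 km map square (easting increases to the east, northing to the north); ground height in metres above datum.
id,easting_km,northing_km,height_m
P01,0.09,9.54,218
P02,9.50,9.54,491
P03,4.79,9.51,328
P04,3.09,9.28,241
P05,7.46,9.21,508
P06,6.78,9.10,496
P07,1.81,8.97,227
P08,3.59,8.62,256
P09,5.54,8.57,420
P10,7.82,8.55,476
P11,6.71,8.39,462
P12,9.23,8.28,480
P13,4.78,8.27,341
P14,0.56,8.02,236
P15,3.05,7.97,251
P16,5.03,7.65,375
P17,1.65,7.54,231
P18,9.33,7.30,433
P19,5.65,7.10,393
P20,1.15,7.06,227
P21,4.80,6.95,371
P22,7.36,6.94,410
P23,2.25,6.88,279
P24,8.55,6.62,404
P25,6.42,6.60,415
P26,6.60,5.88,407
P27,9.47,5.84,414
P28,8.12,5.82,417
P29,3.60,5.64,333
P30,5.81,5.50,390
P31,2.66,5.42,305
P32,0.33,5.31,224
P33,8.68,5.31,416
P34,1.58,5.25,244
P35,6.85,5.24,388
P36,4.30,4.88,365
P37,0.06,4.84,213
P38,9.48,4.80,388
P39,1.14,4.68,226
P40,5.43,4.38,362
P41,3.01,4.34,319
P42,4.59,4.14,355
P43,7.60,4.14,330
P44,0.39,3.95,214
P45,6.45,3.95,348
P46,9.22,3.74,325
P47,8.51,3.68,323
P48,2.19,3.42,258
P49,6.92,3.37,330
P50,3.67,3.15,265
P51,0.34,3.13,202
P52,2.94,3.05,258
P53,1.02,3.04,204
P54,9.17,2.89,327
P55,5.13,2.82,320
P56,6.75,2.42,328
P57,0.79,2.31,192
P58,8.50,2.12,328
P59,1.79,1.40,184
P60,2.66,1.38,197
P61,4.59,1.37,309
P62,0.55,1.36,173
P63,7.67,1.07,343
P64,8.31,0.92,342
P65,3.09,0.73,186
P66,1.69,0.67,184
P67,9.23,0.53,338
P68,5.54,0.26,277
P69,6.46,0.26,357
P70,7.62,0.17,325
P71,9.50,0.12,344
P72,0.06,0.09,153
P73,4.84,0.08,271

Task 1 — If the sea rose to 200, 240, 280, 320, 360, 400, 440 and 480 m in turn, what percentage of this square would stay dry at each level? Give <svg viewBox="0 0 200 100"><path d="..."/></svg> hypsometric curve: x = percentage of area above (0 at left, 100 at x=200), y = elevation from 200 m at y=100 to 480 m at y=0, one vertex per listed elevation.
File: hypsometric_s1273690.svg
<svg viewBox="0 0 200 100"><path d="M183 100l-36-14-21-15-22-14-47-14-21-14-22-15-7-14"/></svg>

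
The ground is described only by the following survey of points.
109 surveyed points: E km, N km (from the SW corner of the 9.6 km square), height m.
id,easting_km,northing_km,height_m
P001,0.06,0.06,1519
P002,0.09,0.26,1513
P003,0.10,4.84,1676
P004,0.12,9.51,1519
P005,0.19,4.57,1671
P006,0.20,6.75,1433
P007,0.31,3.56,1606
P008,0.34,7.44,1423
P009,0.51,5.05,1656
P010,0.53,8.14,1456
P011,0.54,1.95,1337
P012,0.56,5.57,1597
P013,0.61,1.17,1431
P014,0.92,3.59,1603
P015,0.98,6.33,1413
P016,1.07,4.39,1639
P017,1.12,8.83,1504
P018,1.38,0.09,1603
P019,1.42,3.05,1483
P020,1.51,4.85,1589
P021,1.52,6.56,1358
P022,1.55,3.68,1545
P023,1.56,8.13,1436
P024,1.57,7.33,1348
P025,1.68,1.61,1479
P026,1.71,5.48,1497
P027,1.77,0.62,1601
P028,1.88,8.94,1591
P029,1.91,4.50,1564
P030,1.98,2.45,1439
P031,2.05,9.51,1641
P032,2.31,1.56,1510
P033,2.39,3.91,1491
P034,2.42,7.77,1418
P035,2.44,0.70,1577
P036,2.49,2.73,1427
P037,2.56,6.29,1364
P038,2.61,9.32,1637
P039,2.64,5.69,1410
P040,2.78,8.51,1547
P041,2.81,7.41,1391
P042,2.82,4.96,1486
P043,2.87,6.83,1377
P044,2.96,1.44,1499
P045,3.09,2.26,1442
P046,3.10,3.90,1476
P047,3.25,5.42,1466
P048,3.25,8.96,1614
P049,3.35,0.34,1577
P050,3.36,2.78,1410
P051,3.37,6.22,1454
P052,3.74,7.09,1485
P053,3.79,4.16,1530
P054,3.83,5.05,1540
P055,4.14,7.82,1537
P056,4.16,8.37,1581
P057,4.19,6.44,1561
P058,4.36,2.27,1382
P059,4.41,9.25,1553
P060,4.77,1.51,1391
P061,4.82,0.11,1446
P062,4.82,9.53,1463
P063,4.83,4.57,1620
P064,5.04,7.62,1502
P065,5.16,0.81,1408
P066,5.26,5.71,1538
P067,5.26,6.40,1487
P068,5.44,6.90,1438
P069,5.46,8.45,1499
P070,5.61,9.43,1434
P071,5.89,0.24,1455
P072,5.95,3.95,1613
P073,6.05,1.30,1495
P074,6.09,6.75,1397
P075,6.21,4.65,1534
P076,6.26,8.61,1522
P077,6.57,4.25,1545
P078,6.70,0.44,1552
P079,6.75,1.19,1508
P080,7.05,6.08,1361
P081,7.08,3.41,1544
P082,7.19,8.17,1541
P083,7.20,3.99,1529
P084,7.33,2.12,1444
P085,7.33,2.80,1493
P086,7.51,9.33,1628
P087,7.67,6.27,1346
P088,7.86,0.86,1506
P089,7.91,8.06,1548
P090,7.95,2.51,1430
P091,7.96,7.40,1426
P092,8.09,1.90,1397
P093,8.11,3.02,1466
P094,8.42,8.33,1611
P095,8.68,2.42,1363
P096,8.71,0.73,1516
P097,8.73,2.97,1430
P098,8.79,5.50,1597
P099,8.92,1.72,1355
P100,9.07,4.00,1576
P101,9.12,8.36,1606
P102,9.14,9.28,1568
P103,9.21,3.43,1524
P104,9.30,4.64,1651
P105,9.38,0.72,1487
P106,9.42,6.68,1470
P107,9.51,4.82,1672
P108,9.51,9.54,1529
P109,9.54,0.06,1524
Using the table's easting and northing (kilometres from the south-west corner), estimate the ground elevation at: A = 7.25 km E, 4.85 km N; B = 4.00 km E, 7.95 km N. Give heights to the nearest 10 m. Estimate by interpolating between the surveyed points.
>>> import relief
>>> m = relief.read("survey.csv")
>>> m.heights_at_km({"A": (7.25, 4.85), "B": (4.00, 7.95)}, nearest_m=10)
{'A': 1440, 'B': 1540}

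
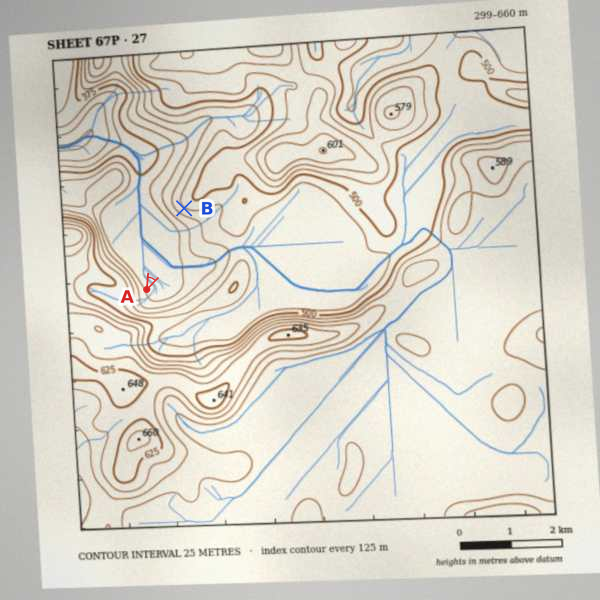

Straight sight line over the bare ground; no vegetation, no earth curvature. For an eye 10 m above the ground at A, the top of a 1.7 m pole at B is visible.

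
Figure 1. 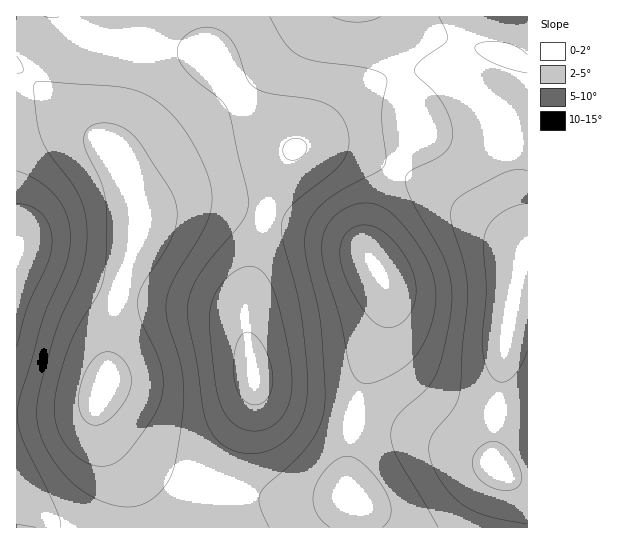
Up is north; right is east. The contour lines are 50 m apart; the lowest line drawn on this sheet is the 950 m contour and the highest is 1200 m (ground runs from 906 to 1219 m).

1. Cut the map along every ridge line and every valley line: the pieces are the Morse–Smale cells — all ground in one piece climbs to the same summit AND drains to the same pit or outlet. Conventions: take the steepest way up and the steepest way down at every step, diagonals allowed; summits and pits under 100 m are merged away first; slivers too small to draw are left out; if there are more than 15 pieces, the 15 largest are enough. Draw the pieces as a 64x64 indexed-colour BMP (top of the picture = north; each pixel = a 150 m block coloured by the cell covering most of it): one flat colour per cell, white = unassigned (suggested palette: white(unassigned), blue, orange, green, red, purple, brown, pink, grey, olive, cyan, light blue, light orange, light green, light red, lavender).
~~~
<image width="64" height="64" href="data:image/bmp;base64,Qk12CAAAAAAAAHYAAAAoAAAAQAAAAEAAAAABAAQAAAAAAAAIAAATCwAAEwsAABAAAAAAAAAA////ALR3HwAOf/8ALKAsACgn1gC9Z5QAS1aMAMJ34wB/f38AIr28AM++FwDox64AeLv/AIrfmACWmP8A1bDFAGZmRERERERERERERFVVVVVVVVVVVVERERERERERERERZmRERERERERERERERVVVVVVVVVVVURERERERERERERFmRERERERERERERERFVVVVVVVVVVVREREREREREREREWREREREREREREREREVVVVVSIiIlVRERERERERERERERRERERERERERERERERVUiIiIiIiIiERERERERERERERFEREREREREREREREQyIiIiIiIiIiIREREREREREREREURERERERERERERDMzMiIiIiIiIiIRERERERERERERERREREREREREREMzMzMyIiIiIiIiIhERERERERERERERFERERERERERDMzMzMzIiIiIiIiIiEREREREREREREREURERERERERDMzMzMzMyIiIiIiIiIhERERERERERERERRERERERERDMzMzMzMzIiIiIiIiIiERERERERERERERFERERERERDMzMzMzMzMyIiIiIiIiIREREREREREREREURERERERDMzMzMzMzMzIiIiIiIiIhERERERERERERERRERERERDMzMzMzMzMzMyIiIiIiIiERERERERERERERFEREREREMzMzMzMzMzMzIiIiIiIiIREREREREREREREUREREREMzMzMzMzMzMzMiIiIiIiIiERERERERERERERRERERERDMzMzMzMzMzMzIiIiIiIiIRERERERERERERFEREREREMzMzMzMzMzMzMiIiIiIiIhEREREREREREREUREREREQzMzMzMzMzMzMyIiIiIiIiERERERERERERERRERERERDMzMzMzMzMzMzIiIiIiIiIhERERERERERERFEREREREMzMzMzMzMzMzIiIiIiIiIiEREREREREREREURERERERDMzMzMzMzMzMiIiIiIiIiIhERERERERERERREREREREMzMzMzMzMzMyIiIiIiIiIiERERERERERERFEREREREQzMzMzMzMzMzIiIiIiIiIiIREREREREREREURERERERDMzMzMzMzMzMiIiIiIiIiIiERERERERERERREREREREMzMzMzMzMzMyIiIiIiIiIiIRERERERERERFEREREREQzMzMzMzMzMzIiIiIiIiIiIhEREREREREREURERERERDMzMzMzMzMzMiIiIiIiIiIiERERERERERERREREREREQzMzMzMzMzMyIiIiIiIiIiIRERERERERERFERERERERDMzMzMzMzMzIiIiIiIiIiIhEREREREREREUREREREREMzMzMzMzMzMiIiIiIiIiIiERERERERERERREREREREQzMzMzMzMzMyIiIiIiIiIiIRERERERERERFEREREREREMzMzMzMzMzMiIiIiIiIiIREREREREREREUREREREREQzMzMzMzMzMyIiIiIiIiIRERERERERERERRERERERERDMzMzMzMzMzIiIiIiIiIhERERERERERERFEREREREREQzMzMzMzMzMiIiIiIiIiEREREREREREREURERERERERDMzMzMzMzMzIiIiIiIiIRERERERERERERREREREREREMzMzMzMzMzMiIiIiIiIhERERERERERERFEREREREREQzMzMzMzMzMyIiIiIiIiIREREREREREREURERERERERDMzMzMzMzMzIiIiIiIiIhERERERERERERREREREREREMzMzMzMzMzMyIiIiIiIiERERERERERERFEREREREREQzMzMzMzMzMzIiIiIiIiIhEREREREREREUREREREREQzMzMzMzMzMzMiIiIiIiIiERERERERERERRERERERERDMzMzMzMzMzMzIiIiIiIiIhERERERERERFERERERERDMzMzMzMzMzMzMiIiIiIiIiEREREREREREUREREREREMzMzMzMzMzMzMzIiIiIiIiIhERERERERERREREREREMzMzMzMzMzMzMzMiIiIiIiIiERERERERERFEREREREQzMzMzMzMzMzMzMyIiIiIiIiIhEREREREREUREREREMzMzMzMzMzMzMzMyIiIiIiIiIiERERERERERREREREMzMzMzMzMzMzMzMyIiIiIiIiIiIhERERERERFEREREMzMzMzMzMzMzMzMyIiIiIiIiIiIiEREREREREUREREMzMzMzMzMzMzMzMyIiIiIiIiIiIiERERERERERREREMzMzMzMzMzMzMzMyIiIiIiIiIiIiIRERERERERFEREMzMzMzMzMzMzMzMyIiIiIiIiIiIiIhEREREREREUREMzMzMzMzMzMzMzMyIiIiIiIiIiIiIhERERERERERREMzMzMzMzMzMzMzMzIiIiIiIiIiIiIiERERERERERFDMzMzMzMzMzMzMzMzIiIiIiIiIiIiIiIRERERERERETMzMzMzMzMzMzMzMzIiIiIiIiIiIiIiIhERERERERERMzMzMzMzMzMzMzMzMiIiIiIiIiIiIiIhEREREREREREzMzMzMzMzMzMzMyIiIiIiIiIiIiIiIiERERERERERETMzMzMzMzIiIiIiIiIiIiIiIiIiIiIiIRERERERERERMzMzMzIiIiIiIiIiIiIiIiIiIiIiIiIREREREREREREzMzMyIiIiIiIiIiIiIiIiIiIiIiIiIhERERERERERETMzMyIiIiIiIiIiIiIiIiIiIiIiIiIiERERERERERER"/>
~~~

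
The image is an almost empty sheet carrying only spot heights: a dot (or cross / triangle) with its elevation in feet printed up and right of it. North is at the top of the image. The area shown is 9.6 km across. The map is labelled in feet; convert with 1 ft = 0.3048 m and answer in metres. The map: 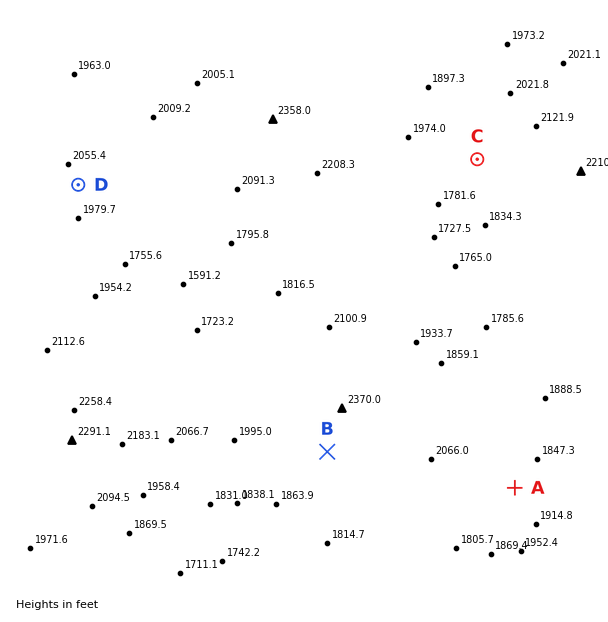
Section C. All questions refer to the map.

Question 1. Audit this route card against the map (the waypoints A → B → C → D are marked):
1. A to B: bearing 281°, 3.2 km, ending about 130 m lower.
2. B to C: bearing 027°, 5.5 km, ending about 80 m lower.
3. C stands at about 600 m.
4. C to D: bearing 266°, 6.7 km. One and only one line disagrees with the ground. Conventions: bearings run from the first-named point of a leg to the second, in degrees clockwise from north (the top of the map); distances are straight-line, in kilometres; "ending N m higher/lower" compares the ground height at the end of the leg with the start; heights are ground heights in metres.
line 1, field sense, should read higher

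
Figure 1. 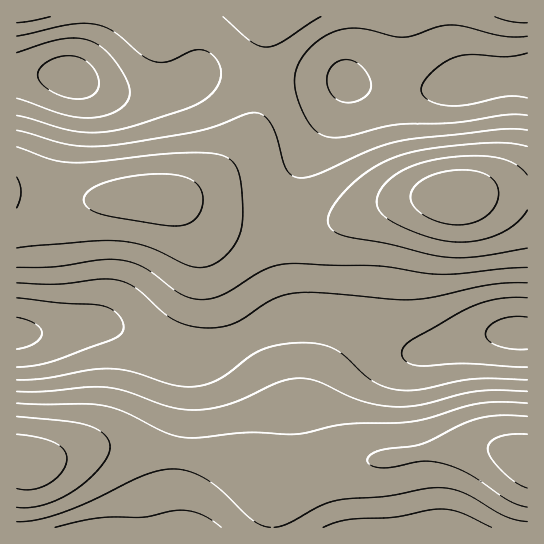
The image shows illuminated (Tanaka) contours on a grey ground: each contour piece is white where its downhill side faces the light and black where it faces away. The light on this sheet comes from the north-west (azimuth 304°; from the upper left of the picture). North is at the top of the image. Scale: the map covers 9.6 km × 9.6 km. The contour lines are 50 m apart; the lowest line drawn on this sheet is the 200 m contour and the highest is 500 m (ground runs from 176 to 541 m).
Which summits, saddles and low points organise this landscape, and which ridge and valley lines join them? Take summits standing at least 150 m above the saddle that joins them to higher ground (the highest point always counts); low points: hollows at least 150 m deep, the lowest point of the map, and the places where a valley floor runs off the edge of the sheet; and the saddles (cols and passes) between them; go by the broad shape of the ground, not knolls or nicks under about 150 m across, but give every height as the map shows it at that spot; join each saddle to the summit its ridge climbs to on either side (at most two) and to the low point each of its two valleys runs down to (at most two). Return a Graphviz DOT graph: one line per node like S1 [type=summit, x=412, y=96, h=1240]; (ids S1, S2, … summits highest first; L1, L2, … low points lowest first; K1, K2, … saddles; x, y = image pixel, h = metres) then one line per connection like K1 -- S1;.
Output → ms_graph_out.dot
graph terrain {
  S1 [type=summit, x=455, y=197, h=541];
  S2 [type=summit, x=25, y=462, h=530];
  L1 [type=low, x=70, y=77, h=176];
  L2 [type=low, x=519, y=333, h=184];
  K1 [type=saddle, x=281, y=229, h=378];
  K2 [type=saddle, x=249, y=337, h=290];
  K1 -- S1;
  K1 -- L1;
  K1 -- L2;
  K2 -- S1;
  K2 -- S2;
  K2 -- L2;
}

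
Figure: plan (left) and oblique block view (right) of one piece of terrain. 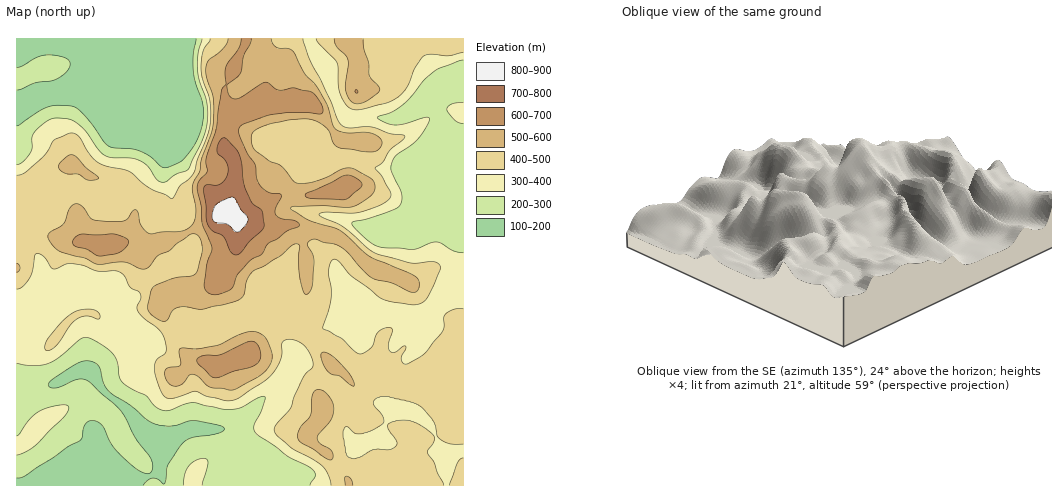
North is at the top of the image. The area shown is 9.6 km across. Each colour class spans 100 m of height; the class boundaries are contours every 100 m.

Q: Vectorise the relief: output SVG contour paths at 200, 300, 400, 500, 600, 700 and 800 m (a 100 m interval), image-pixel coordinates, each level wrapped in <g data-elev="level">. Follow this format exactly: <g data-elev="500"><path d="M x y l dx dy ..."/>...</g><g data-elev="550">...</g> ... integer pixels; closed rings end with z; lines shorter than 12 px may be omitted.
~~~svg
<g data-elev="200"><path d="M17 478l8-2 43-29 12-6 2-3 3-13 6-5 6 2 5 3 11 22 19 19 13 7 5 0 2-2 1-5-2-7-15-21-13-24-7-9-26-23-5-2-5-1-21 8-6 1-4-2-1-2 3-4 15-10 12-7 10-2 7 2 4 3 5 18 6 8 20 13 22 18 7 2 10 1 20-5 7 0 21 4 7 3 0 3-5 2-25 4-8 4-7 6-11 17-3 19-1 1-7-5-5-1-5 3-4 4"/><path d="M17 90l18-7 15-2 7-2 10-8 3-8-2-3-4-3-17-2-9 2-16 9-5 1"/><path d="M196 39l-3 16 0 16 3 12 7 21 0 16-3 13-5 11-10 14-7 5-14 5-14-12-10-5-31-5-5-4-19-26-7-7-5-3-16-1-9 2-31 19"/></g><g data-elev="300"><path d="M202 485l6-22-1-3-3-2-8 2-7 6-4 8-2 11"/><path d="M17 455l10-4 11-8 26-27 4-5 0-5-4-1-8 1-17 6-9 7-13 17"/><path d="M17 363l17 3 14-2 12-7 20-17 7-3 15 8 11 9 5 9 1 14 4 6 10 7 13 6 8 10 7 4 8 0 16-6 8-1 30 6 12 0 7-2 15-9 7-2 1 3-3 9-8 17 1 7 32 24 26 14 2 6-5 9"/><path d="M463 253l-9-2-13-8-4-1-24 7-34-2-13-8-12-11-2-5 33-10 11-4 4-4 2-4 0-6-11-25 1-8 4-7 22-16 8-12 4-8-2-2-3 0-20 7-10 1-12-4-5-2 0-2 13-5 12-7 9-9 13-17 11-9 27-10"/><path d="M463 102l-11 2-4 2-1 4 8 11 8 3"/><path d="M202 39l-4 15 0 16 1 11 8 21 0 21-5 18-15 29-12 5-9 7-6 0-4-3-8-12-5-5-10-4-21 0-7-2-6-5-12-19-9-8-8-5-13-1-9 2-12 11-4 6 0 10-2 6-8 9-5 3"/></g><g data-elev="400"><path d="M444 485l-10-23-7-9 7-11 0-6-11-10-13-6-18 2-5 4 1 3 9 13-2 5-5 3-18 0-12 7-6 2-5-2-3-5-3-16 1-8 2-1 2 0 7 6 7 1 8-3 11-6 3-3 0-4-10-13-1-4 7-4 9 0 21 4 8 4 15 16 3 5 1 9 3 4 9 5 14 0"/><path d="M463 458l-3 1-2 4-8 22"/><path d="M46 350l4 0 6-4 14-20 6-6 11-4 11 3 2-2-1-3-3-4-8-1-10 1-7 4-10 9-13 15-3 7z"/><path d="M463 309l-9 0-8 5-2 3 0 11-3 6-17 20-18 10-3-1-2-4 5-11-1-2-10 6-4 0-2-3 0-6 3-12-1-3-6 0-6 3-3 4-4 12-11 7-6-2-13-13-19-11 8-28 0-11-3-17 2-8 3-4 2-1 4 2 12 14 30 23 10 4 21 3 8-1 7-5 7-14 6-18-1-3-5-2-23 1-35-10-8-5-25-21-24-12 7-3 34 0 19-6 10-6 2-4-1-5-8-15-7-8 8-6 8-13 12-9 2-3-2-2-14-2-17-6-23 1-8-3-19-43-12-22-7-21"/><path d="M17 289l5-2 8-9 3-7 2-15 1-3 8 4 9 12 18-5 12 1 14 6 18 0 6 2 4 4 5 10 10 7 1 5-4 8 2 6 6 6 13 10 6 8 2 14-10 10-2 9 7 22 4 5 3 1 7 0 20-7 12 5 17 4 12-1 28-18 9-8 8-14 1-15 2-3 8-2 9 4 9 11 3 8 0 4-9 11-9 19-4 12-15 17-2 6 4 5 14 12 20 11 10 7 6 9 3 10"/><path d="M210 39l-7 12-2 16 1 11 8 24 1 15-2 13-12 30-3 13-6 7-8 6-7 12-2 0-21-10-21-17-23-5-8-4-8-8-10-17-7-4-19 7-7 12-6 7-16 14-8 2"/><path d="M316 39l3 4 18 19 1 6 0 18 2 9 7 11 8 4 8-1 23-6 12-6 9-9 8-20 10-13 7-1 16 2 15-3"/></g><g data-elev="500"><path d="M353 485l-2-5-4-4-2 2 0 7"/><path d="M329 460l4-2-1-6-12-9-3-5 14-19 3-13-2-6-5-6-5-4-4-1-4 3-2 4-2 19-9 12-3 11 3 5z"/><path d="M228 390l8-1 21-11 7-6 6-7 2-7-1-7-4-11-6-6-6-2-6 0-12 4-20 9-20 4-16-1-2 3 1 14-12 3-3 3 2 9 6 6 8-1 8-10 4-1 6 3 10 10z"/><path d="M354 386l0-3-3-6-10-13-11-9-8-3-1 3 1 6 6 11 4 2 8 2z"/><path d="M87 180l9 0 3-3-14-10-10-11-6-1-9 8-1 5 3 4 6 2 10 0z"/><path d="M228 39l-3 8-16 13-3 7 0 10 7 21 0 25-2 11-9 25-2 13-7 14 3 25-1 8-3 6-11 6-30 3-5-2-4-6-4-14-2-2-3 0-5 8-4 3-26 0-7-2-8-12-7-3-6 4-7 16-14 9-1 5 4 6 9 8 23 6 12 6 28-2 20 7 6-3 8-10 11-5 20-16 5-1 3 1 4 5 1 10-6 23-4 3-17 2-16 6-5 2-3 5-3 15 0 4 6 7 10 4 3-1 5-8 6-5 7 0 18 2 36-10 5-4 2-14 6-9 28-16 15-12 3 0 2 2-1 12 1 19 4 15 3 2 4-3 1-5 2-23-1-8-6-11 6-5 21 5 8 3 6 6 18 20 6 5 20 5 19 9 5 0 3-4 0-6-1-3-4-3-44-19-31-27-30-10-18-11 3-3 31 0 22 1 8-1 13-8 6-5 1-9-4-5-16-10-7-1-7 1-25 12-19 2-4-2-12-15-12-5-16-13-2-11 1-4 4-3 16-7 32-4 10 1 10 6 5 6 5 12 6 4 34 4 5-3 3-5-2-6-8-4-8-2-18 1-11-5-9-26-10-16-11-12-11-21-4-4-14-2-3-4-2-4"/><path d="M334 39l3 8 9 8 2 6-3 24 1 8 5 9 6 2 11-4 9-7 3-3-1-4-10-11 0-12-5-14-1-10"/></g><g data-elev="600"><path d="M212 377l8 0 36-12 4-4 1-5-4-12-4-3-4 1-28 13-15 0-7 3-2 1 0 4z"/><path d="M97 256l6 0 16-3 8-7 1-6-5-3-11-3-30 0-5 2-4 3-1 4 3 3 12 3z"/><path d="M339 200l6 0 4-2 12-11 0-5-8-6-9-1-36 18-3 2 1 2 5 1z"/><path d="M241 39l-2 9-13 20 0 16-4 6-6 38-10 31 1 13-8 9-2 6 4 20 1 17 10 25-5 16-3 22 4 6 6 2 6-1 11-5 8-16 12-13 11-6 6-10 10-6 9-7 13-6-5-4-14-2-5-4-1-6 6-14-12-3-10-8-3-7-1-12-7-11-9-19 1-8 4-3 27-9 20-3 29 2 2-1 1-2-3-9-8-10-19-4-15 2-12-8-4 2-23 14-4 1-5-2-2-4-1-8 14-12 3-17 6-12 1-5"/></g><g data-elev="700"><path d="M234 254l3 1 4-2 8-11 13-12 2-6-2-13-10-8-7-15-3-25-3-10-15-15-5 3-2 10 1 3 6 5 3 6 1 5-1 6-8 8-13 1-2 6 4 34 5 6 10 5 7 15z"/></g><g data-elev="800"><path d="M235 231l2 1 4-1 5-7 2-5-12-19-5-3-15 7-3 6-1 7 3 5 12 2z"/></g>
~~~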